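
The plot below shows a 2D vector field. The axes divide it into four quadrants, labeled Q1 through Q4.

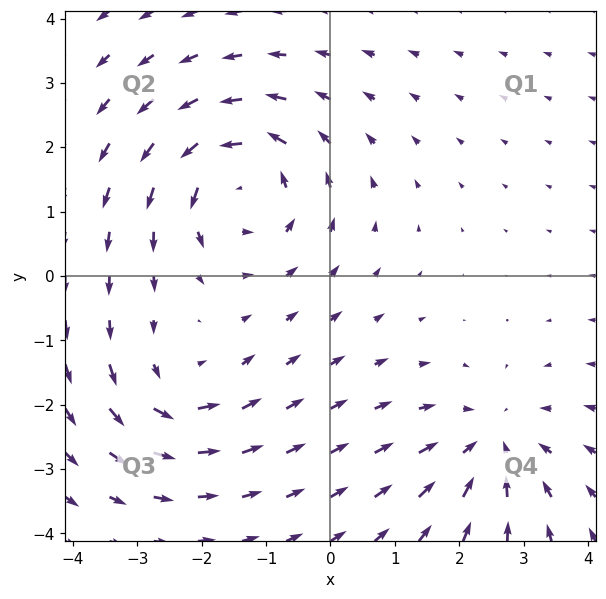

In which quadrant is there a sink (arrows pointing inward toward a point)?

Q4

The sink sits at approximately (2.5, -2.6), which lies in quadrant Q4. The divergence there is about -4, negative as expected for a sink.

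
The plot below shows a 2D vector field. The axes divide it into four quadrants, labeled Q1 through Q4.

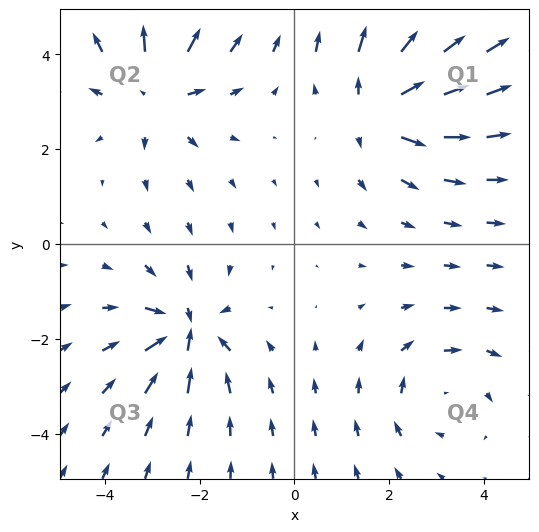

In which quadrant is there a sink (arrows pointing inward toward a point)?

Q3

The sink sits at approximately (-2.3, -1.8), which lies in quadrant Q3. The divergence there is about -5, negative as expected for a sink.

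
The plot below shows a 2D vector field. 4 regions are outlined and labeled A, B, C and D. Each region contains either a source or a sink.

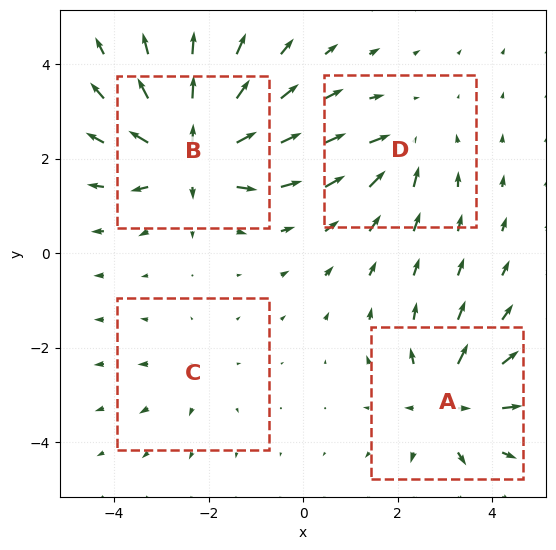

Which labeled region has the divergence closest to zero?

Divergence at each region's feature centre — A: about +6, B: about +8, C: about +2, D: about -4. Region C is closest to zero.

C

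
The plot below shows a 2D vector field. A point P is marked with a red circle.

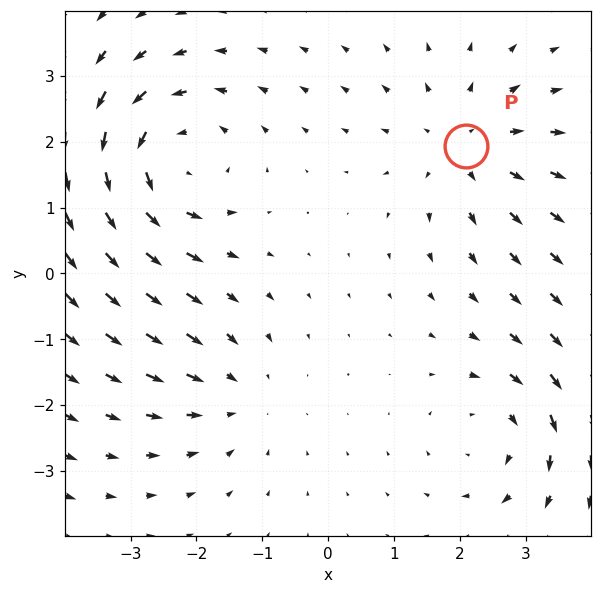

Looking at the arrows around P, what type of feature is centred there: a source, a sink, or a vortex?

source

At P (2.1, 1.9) the arrows spread outward. Divergence about +3, curl ≈0 — positive divergence with near-zero curl is a source.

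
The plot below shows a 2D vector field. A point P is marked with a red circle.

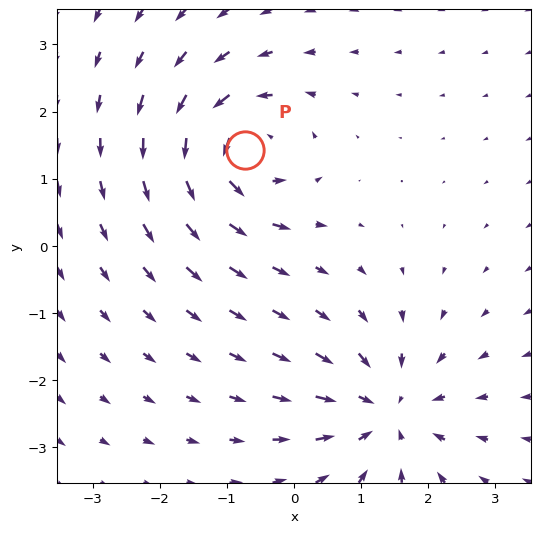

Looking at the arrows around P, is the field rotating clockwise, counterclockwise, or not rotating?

counterclockwise

Near P at (-0.7, 1.4) the arrows circulate counterclockwise. The curl (z-component) there is about +6; positive curl means counterclockwise rotation.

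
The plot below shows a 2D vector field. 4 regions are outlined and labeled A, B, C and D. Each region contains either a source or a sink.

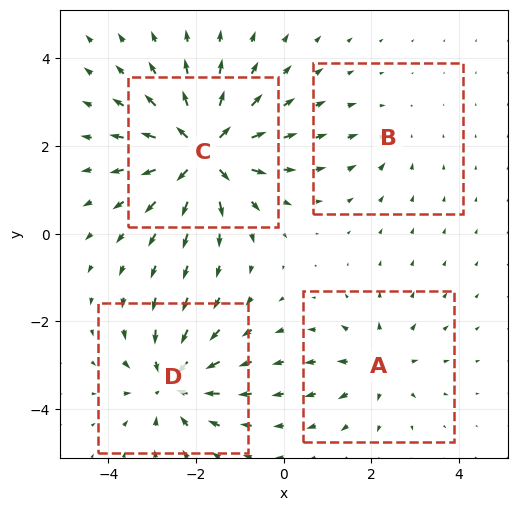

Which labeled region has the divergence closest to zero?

B

Divergence at each region's feature centre — A: about +4, B: about -2, C: about +9, D: about -6. Region B is closest to zero.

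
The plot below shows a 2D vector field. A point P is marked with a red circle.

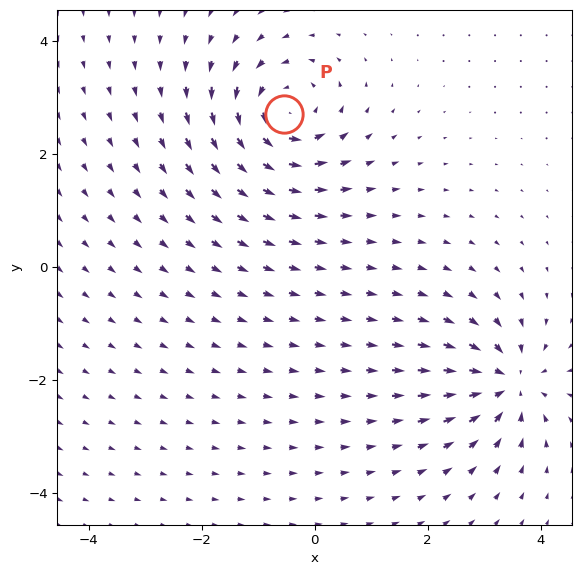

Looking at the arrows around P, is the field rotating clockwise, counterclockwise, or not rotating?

Near P at (-0.5, 2.7) the arrows circulate counterclockwise. The curl (z-component) there is about +6; positive curl means counterclockwise rotation.

counterclockwise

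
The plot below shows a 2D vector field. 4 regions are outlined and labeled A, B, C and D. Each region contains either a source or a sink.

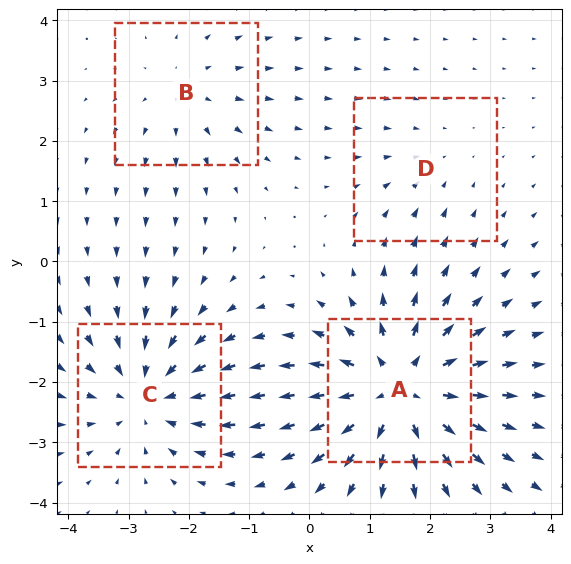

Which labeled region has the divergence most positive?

A

Divergence at each region's feature centre — A: about +6, B: about +3, C: about -5, D: about -2. Region A is most positive.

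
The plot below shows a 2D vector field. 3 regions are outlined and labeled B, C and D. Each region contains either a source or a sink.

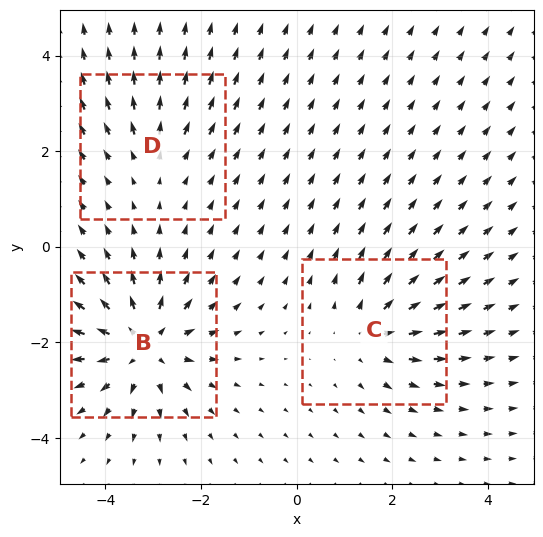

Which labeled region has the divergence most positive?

B

Divergence at each region's feature centre — B: about +5, C: about +3, D: about +2. Region B is most positive.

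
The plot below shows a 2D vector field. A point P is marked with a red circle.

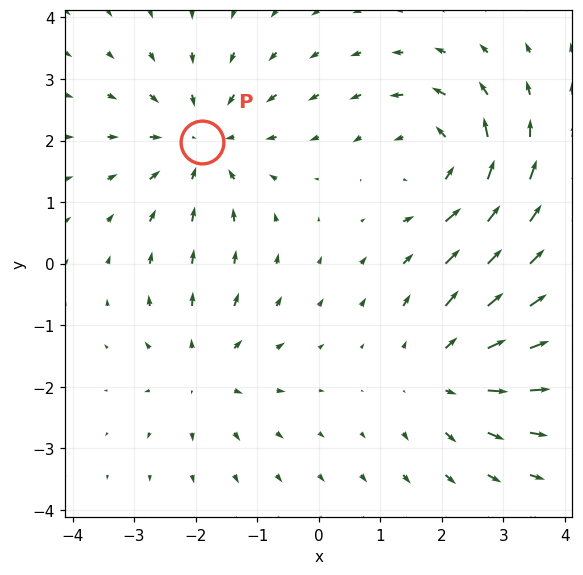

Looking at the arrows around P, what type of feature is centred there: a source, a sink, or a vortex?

sink

At P (-1.9, 2.0) the arrows converge inward. Divergence about -3, curl ≈0 — negative divergence with near-zero curl is a sink.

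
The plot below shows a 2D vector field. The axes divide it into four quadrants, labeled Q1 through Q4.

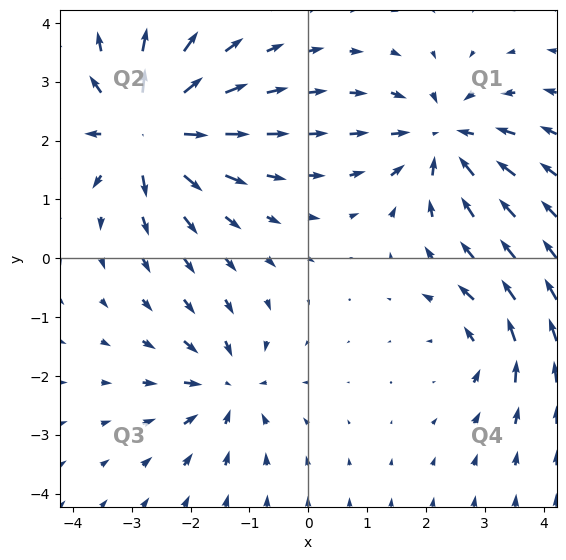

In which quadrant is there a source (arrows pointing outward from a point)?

The source sits at approximately (-2.7, 2.2), which lies in quadrant Q2. The divergence there is about +7, positive as expected for a source.

Q2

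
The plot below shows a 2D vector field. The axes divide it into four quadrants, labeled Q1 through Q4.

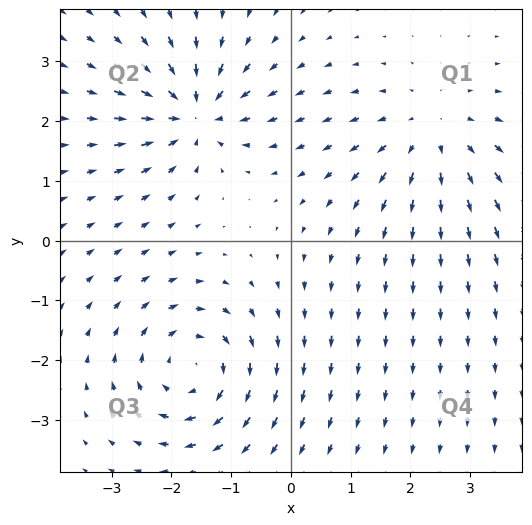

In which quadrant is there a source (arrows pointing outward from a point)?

The source sits at approximately (2.4, 1.8), which lies in quadrant Q1. The divergence there is about +2, positive as expected for a source.

Q1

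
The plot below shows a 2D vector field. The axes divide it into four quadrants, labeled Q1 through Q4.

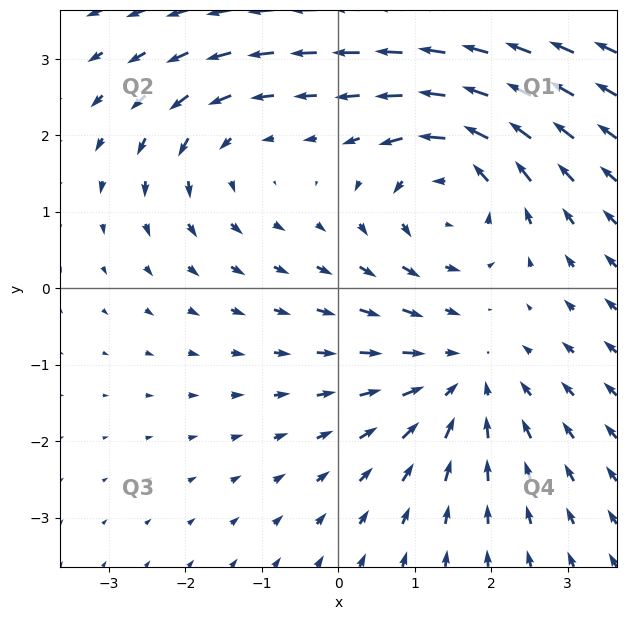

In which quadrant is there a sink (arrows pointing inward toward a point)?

The sink sits at approximately (1.6, -1.2), which lies in quadrant Q4. The divergence there is about -3, negative as expected for a sink.

Q4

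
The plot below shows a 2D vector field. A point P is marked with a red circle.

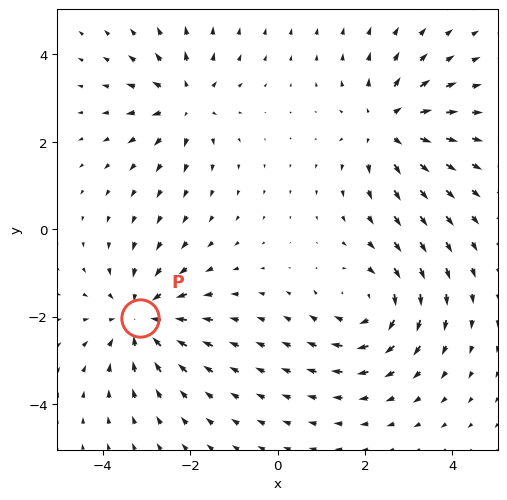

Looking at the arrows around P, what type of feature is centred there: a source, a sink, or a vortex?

At P (-3.1, -2.0) the arrows converge inward. Divergence about -5, curl ≈0 — negative divergence with near-zero curl is a sink.

sink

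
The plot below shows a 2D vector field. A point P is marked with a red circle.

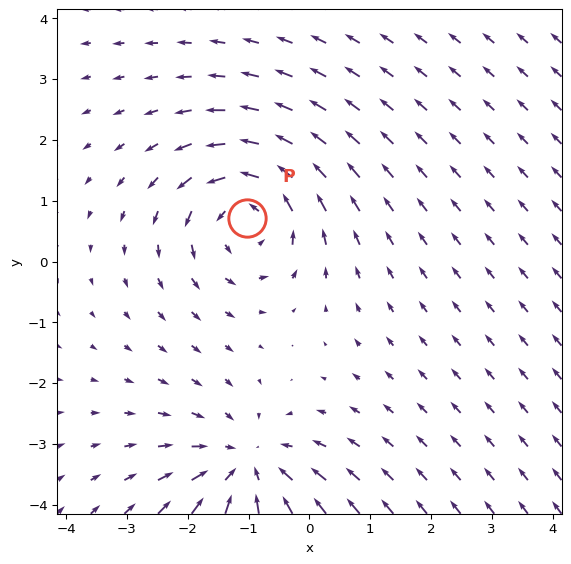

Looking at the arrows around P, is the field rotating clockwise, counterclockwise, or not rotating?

counterclockwise

Near P at (-1.0, 0.7) the arrows circulate counterclockwise. The curl (z-component) there is about +3; positive curl means counterclockwise rotation.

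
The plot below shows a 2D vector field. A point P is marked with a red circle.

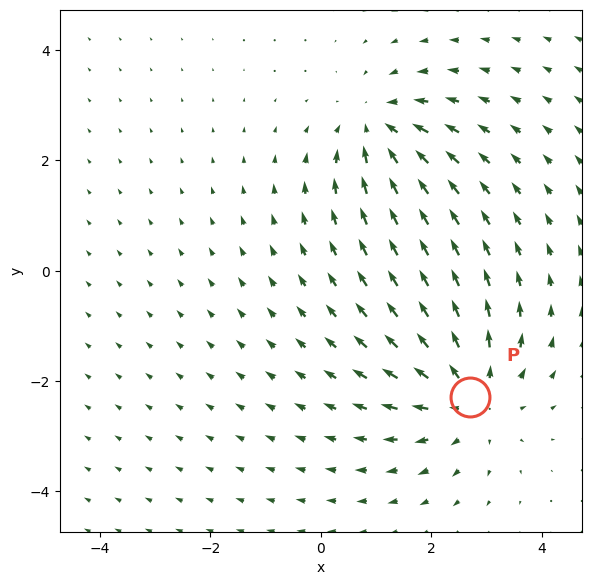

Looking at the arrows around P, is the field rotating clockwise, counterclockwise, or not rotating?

Near P at (2.7, -2.3) the arrows show no circulation. The curl there is ≈0.

not rotating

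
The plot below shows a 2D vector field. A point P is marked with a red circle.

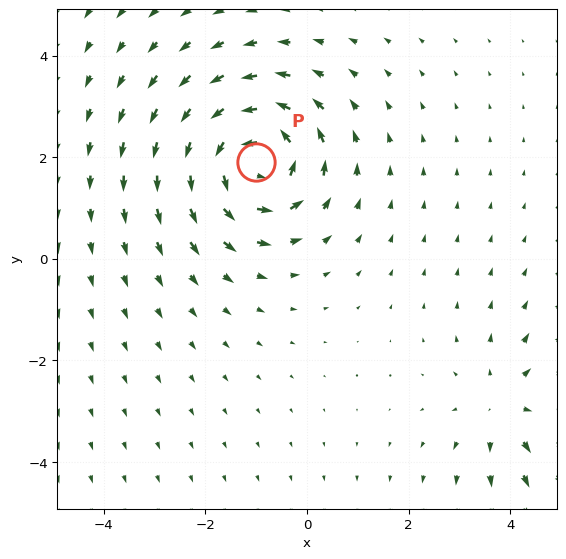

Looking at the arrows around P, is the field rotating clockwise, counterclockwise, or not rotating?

Near P at (-1.0, 1.9) the arrows circulate counterclockwise. The curl (z-component) there is about +5; positive curl means counterclockwise rotation.

counterclockwise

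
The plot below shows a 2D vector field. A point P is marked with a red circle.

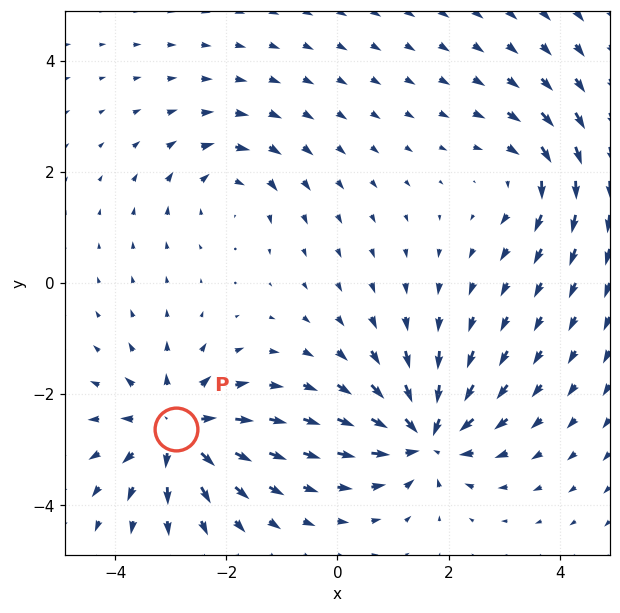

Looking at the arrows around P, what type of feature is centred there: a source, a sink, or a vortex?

At P (-2.9, -2.6) the arrows spread outward. Divergence about +6, curl ≈0 — positive divergence with near-zero curl is a source.

source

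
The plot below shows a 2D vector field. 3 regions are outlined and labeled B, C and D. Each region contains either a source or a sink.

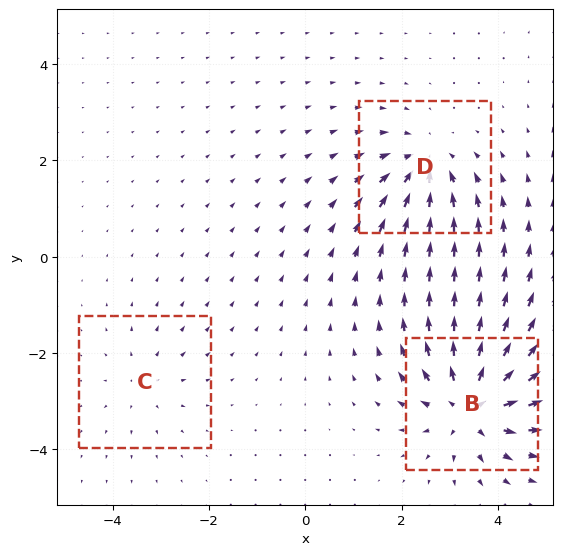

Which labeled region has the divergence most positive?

B

Divergence at each region's feature centre — B: about +6, C: about +2, D: about -4. Region B is most positive.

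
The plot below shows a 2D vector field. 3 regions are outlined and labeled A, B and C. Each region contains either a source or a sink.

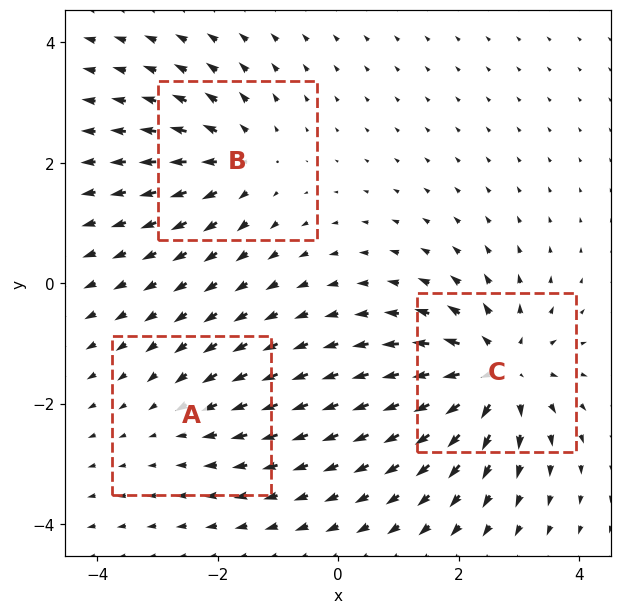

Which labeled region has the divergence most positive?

Divergence at each region's feature centre — A: about -2, B: about +3, C: about +5. Region C is most positive.

C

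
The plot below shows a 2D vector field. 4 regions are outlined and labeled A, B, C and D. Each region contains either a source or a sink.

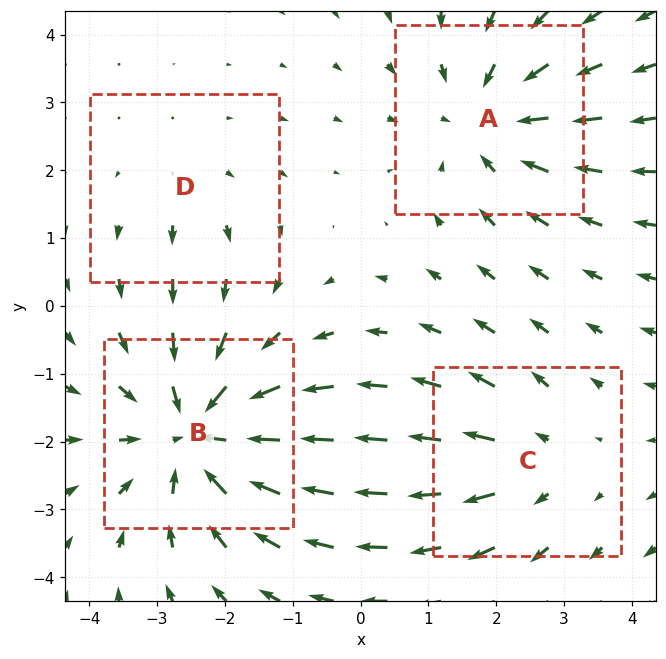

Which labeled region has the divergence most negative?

B

Divergence at each region's feature centre — A: about -4, B: about -6, C: about +3, D: about +2. Region B is most negative.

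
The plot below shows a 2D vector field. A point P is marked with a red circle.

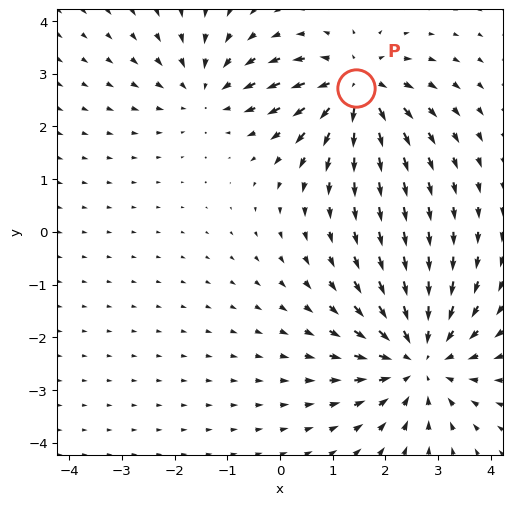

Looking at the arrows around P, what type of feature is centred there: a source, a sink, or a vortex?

At P (1.4, 2.7) the arrows spread outward. Divergence about +5, curl ≈0 — positive divergence with near-zero curl is a source.

source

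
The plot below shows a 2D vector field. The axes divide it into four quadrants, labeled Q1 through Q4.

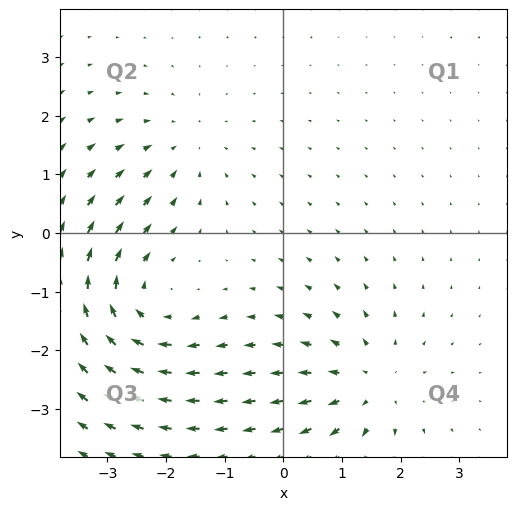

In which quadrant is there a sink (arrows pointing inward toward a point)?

The sink sits at approximately (-1.7, 1.5), which lies in quadrant Q2. The divergence there is about -2, negative as expected for a sink.

Q2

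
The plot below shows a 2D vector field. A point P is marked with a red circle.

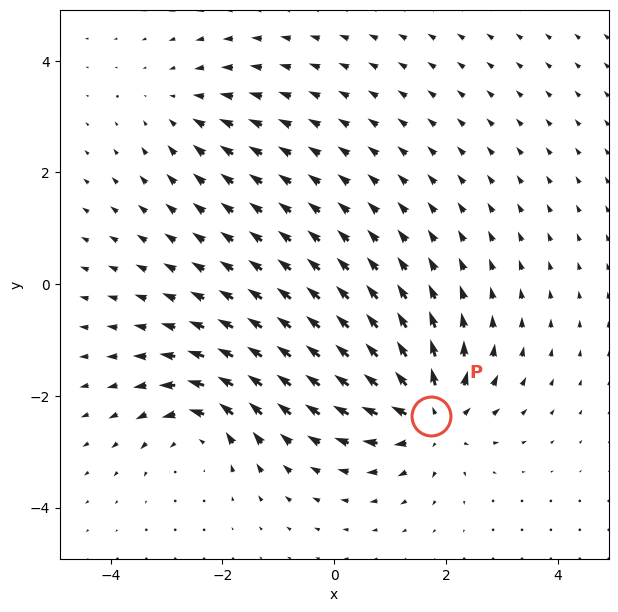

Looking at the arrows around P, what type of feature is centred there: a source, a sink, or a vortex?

source

At P (1.7, -2.4) the arrows spread outward. Divergence about +6, curl ≈0 — positive divergence with near-zero curl is a source.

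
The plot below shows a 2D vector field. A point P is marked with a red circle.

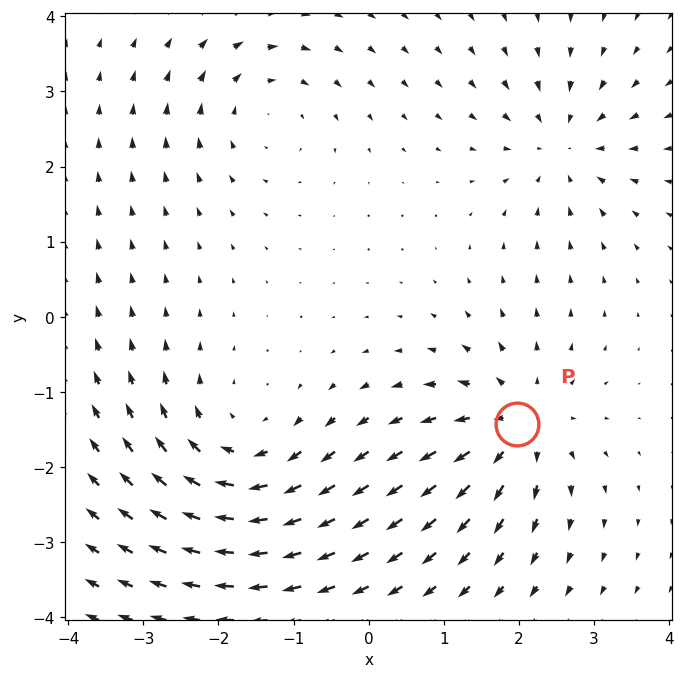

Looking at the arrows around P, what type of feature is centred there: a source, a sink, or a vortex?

source

At P (2.0, -1.4) the arrows spread outward. Divergence about +4, curl ≈0 — positive divergence with near-zero curl is a source.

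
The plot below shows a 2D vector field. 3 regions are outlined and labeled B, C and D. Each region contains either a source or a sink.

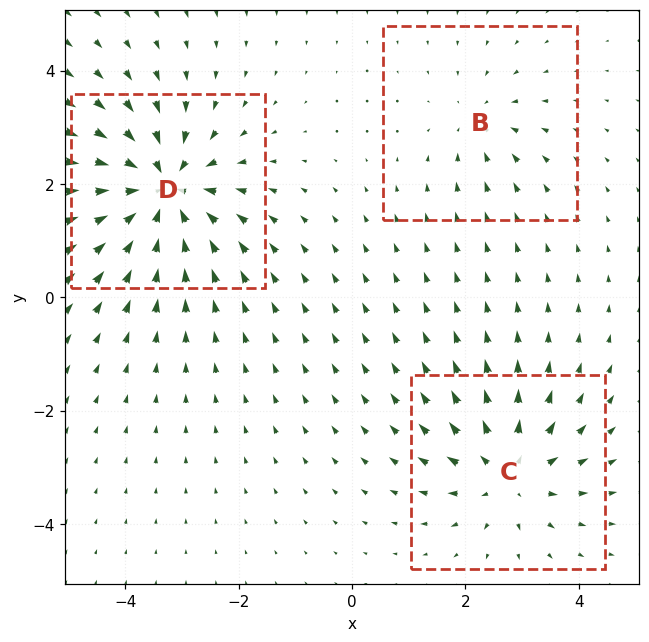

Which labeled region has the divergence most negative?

D

Divergence at each region's feature centre — B: about -2, C: about +4, D: about -5. Region D is most negative.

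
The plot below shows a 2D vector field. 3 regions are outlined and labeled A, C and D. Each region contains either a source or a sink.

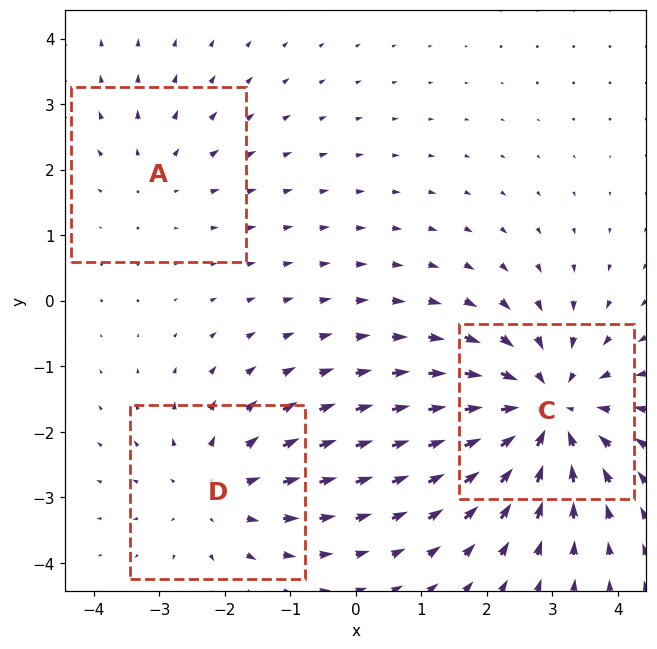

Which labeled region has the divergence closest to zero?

A

Divergence at each region's feature centre — A: about +2, C: about -5, D: about +3. Region A is closest to zero.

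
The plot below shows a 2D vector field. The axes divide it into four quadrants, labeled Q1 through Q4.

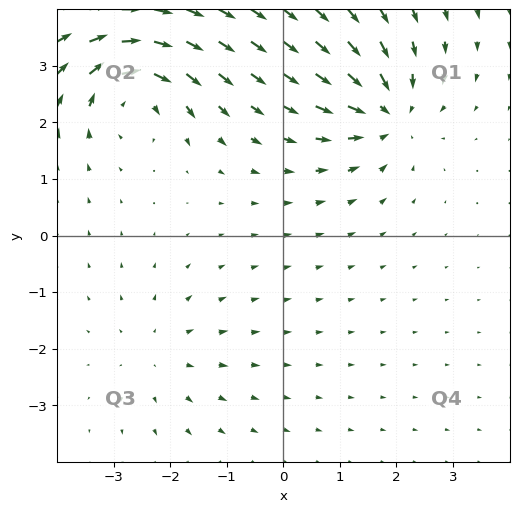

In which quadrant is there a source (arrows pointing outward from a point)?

Q3

The source sits at approximately (-2.2, -2.1), which lies in quadrant Q3. The divergence there is about +2, positive as expected for a source.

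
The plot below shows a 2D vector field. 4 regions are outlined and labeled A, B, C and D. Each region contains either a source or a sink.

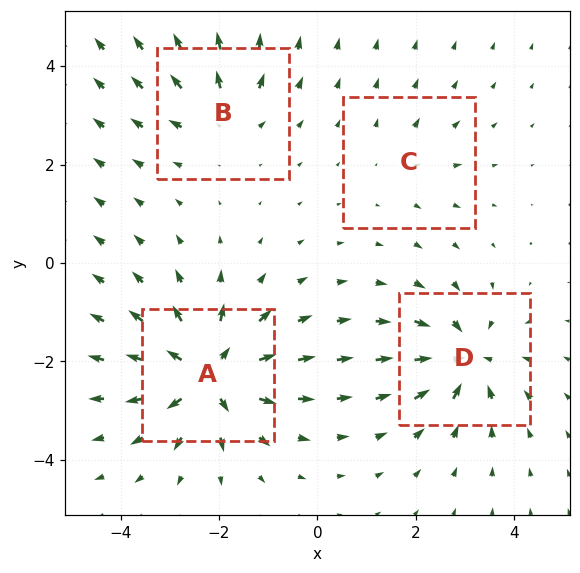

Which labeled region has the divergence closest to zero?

Divergence at each region's feature centre — A: about +9, B: about +4, C: about +2, D: about -6. Region C is closest to zero.

C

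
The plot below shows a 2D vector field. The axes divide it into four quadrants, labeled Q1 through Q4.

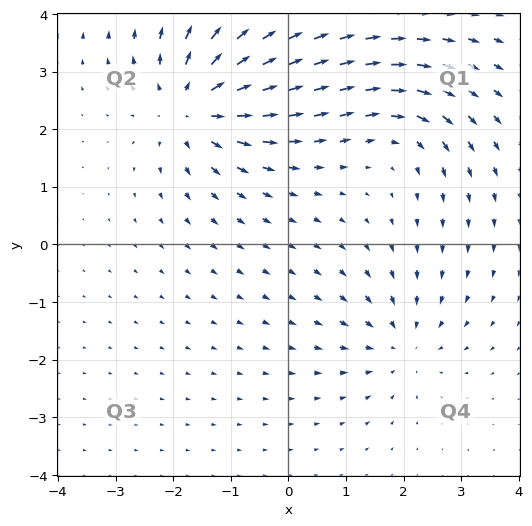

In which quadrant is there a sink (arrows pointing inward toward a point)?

Q4

The sink sits at approximately (2.0, -1.7), which lies in quadrant Q4. The divergence there is about -3, negative as expected for a sink.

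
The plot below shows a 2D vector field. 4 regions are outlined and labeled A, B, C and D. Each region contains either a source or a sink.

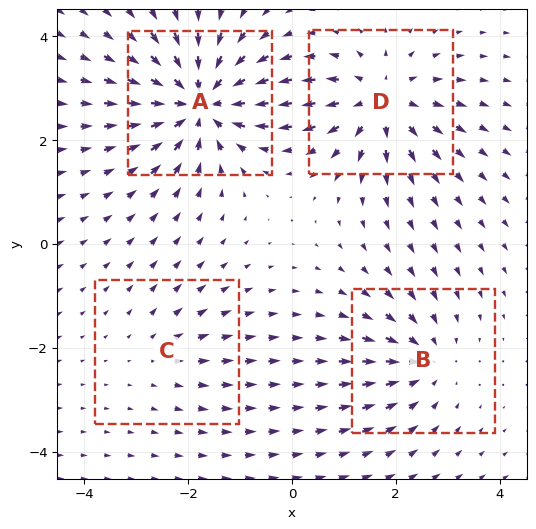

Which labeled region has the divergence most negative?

Divergence at each region's feature centre — A: about -7, B: about -4, C: about +2, D: about +5. Region A is most negative.

A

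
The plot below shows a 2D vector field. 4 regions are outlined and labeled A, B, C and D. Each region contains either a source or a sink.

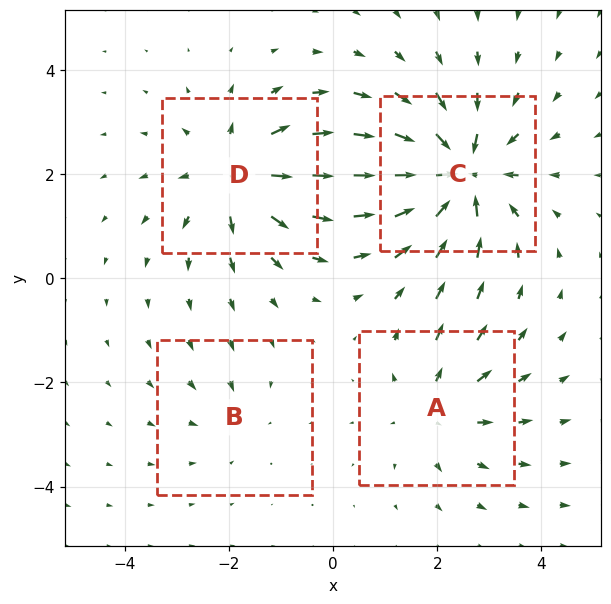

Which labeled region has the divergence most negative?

C

Divergence at each region's feature centre — A: about +4, B: about -2, C: about -7, D: about +5. Region C is most negative.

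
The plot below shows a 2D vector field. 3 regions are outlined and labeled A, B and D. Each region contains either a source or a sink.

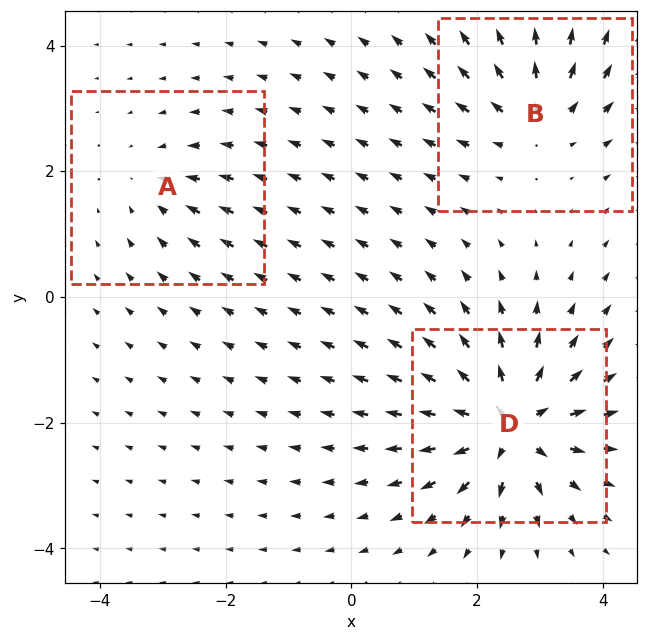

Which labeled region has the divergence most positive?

Divergence at each region's feature centre — A: about -2, B: about +4, D: about +7. Region D is most positive.

D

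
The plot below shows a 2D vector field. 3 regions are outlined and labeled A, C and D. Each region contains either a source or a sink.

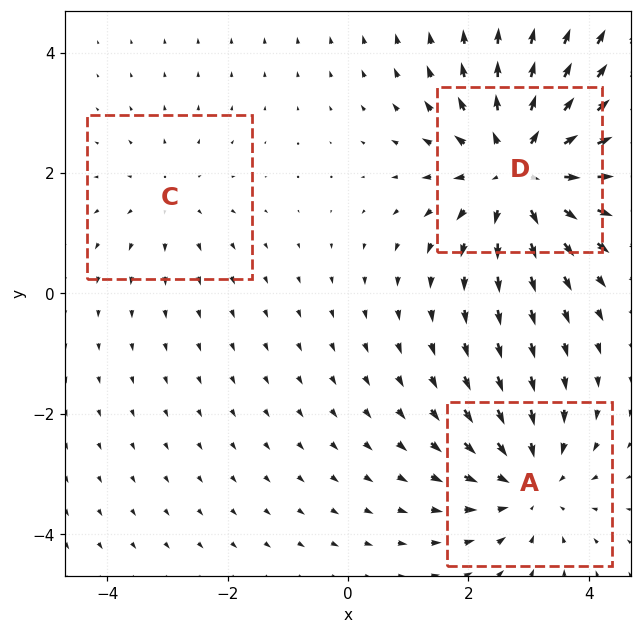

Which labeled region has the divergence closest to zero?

Divergence at each region's feature centre — A: about -3, C: about +2, D: about +4. Region C is closest to zero.

C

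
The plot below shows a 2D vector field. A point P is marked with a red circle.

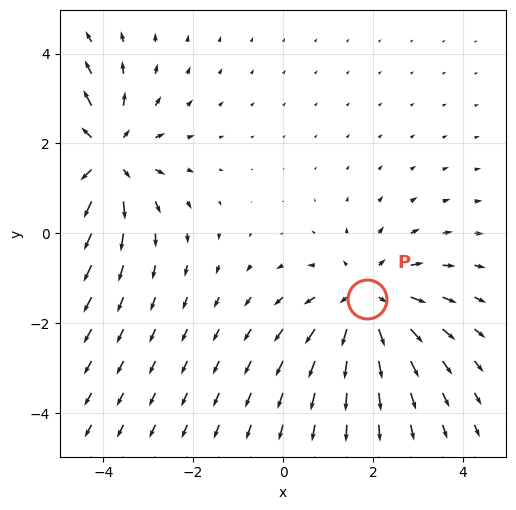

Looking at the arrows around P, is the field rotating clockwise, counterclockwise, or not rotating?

not rotating

Near P at (1.9, -1.5) the arrows show no circulation. The curl there is ≈0.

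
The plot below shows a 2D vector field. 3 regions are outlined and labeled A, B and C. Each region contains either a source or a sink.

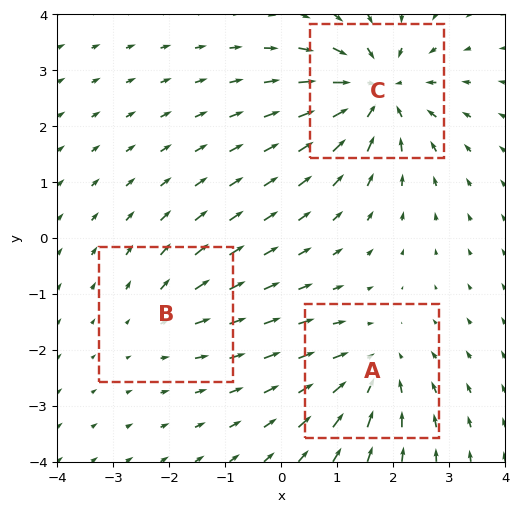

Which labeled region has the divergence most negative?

C

Divergence at each region's feature centre — A: about -3, B: about +2, C: about -5. Region C is most negative.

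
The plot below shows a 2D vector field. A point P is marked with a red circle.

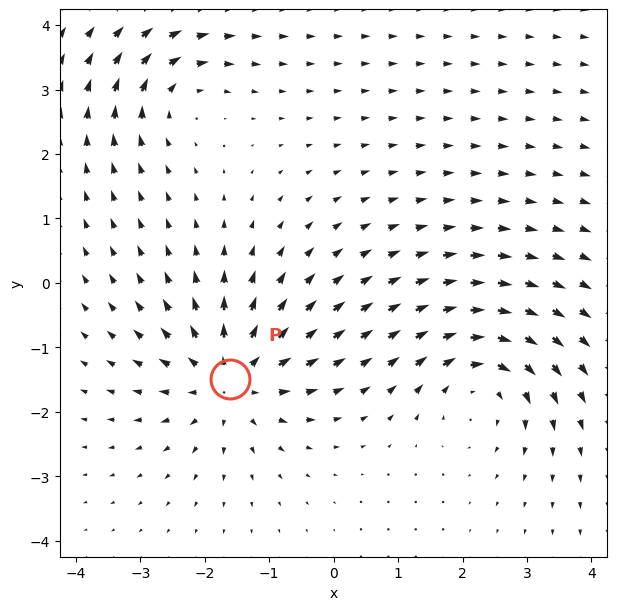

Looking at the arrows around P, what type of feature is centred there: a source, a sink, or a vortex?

source

At P (-1.6, -1.5) the arrows spread outward. Divergence about +5, curl ≈0 — positive divergence with near-zero curl is a source.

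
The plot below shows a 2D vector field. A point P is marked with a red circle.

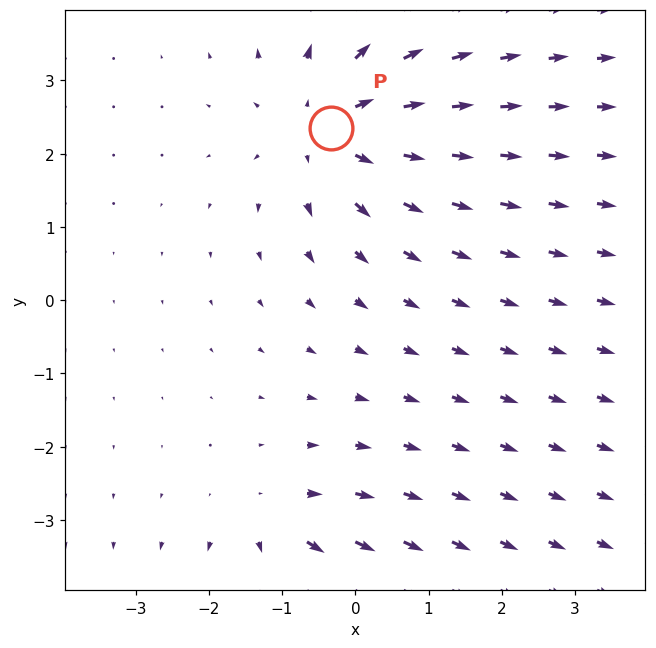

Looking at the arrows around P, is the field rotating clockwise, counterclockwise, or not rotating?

not rotating

Near P at (-0.3, 2.3) the arrows show no circulation. The curl there is ≈0.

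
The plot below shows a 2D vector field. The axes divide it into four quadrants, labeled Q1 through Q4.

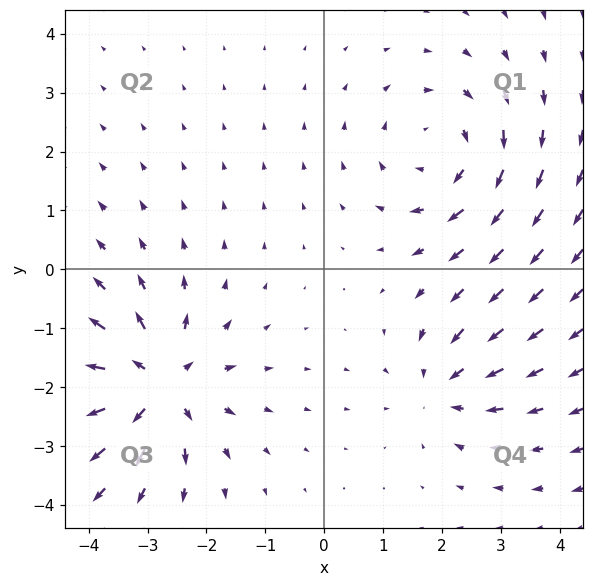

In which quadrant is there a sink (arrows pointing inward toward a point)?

The sink sits at approximately (2.0, -2.0), which lies in quadrant Q4. The divergence there is about -3, negative as expected for a sink.

Q4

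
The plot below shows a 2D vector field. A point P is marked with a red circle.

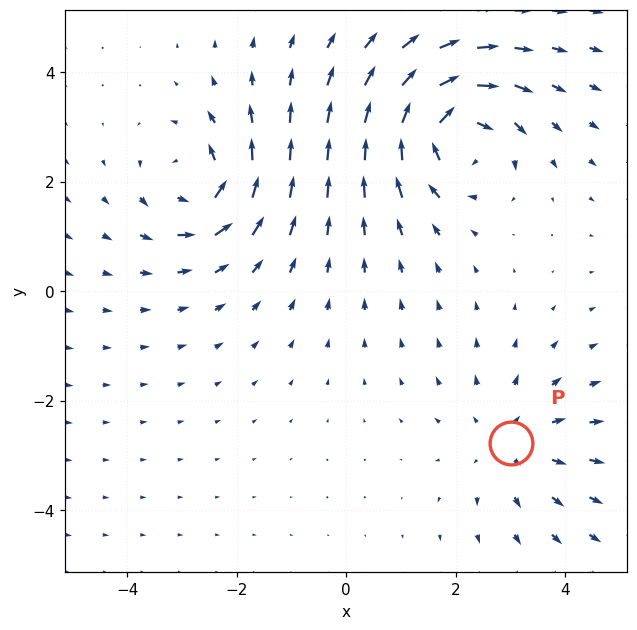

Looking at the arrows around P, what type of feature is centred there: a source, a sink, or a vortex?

source

At P (3.0, -2.8) the arrows spread outward. Divergence about +2, curl ≈0 — positive divergence with near-zero curl is a source.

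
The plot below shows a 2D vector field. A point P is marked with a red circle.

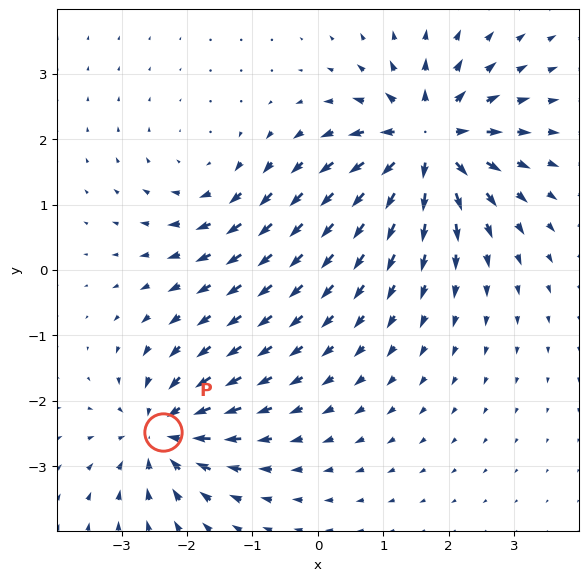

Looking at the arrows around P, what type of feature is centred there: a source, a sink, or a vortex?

sink

At P (-2.4, -2.5) the arrows converge inward. Divergence about -5, curl ≈0 — negative divergence with near-zero curl is a sink.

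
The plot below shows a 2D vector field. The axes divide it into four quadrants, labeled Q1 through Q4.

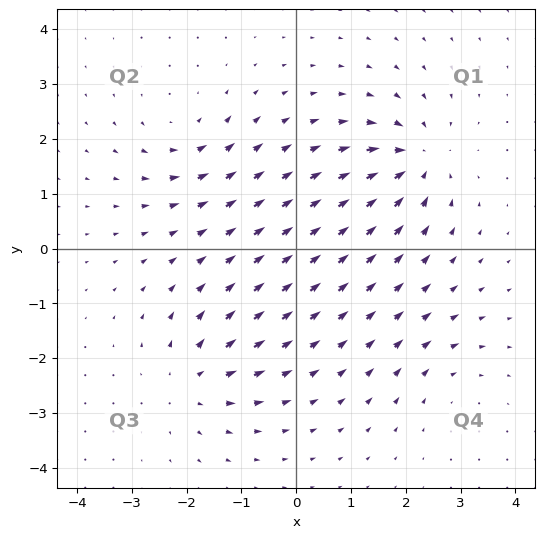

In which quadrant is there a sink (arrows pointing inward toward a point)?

The sink sits at approximately (2.2, 1.6), which lies in quadrant Q1. The divergence there is about -6, negative as expected for a sink.

Q1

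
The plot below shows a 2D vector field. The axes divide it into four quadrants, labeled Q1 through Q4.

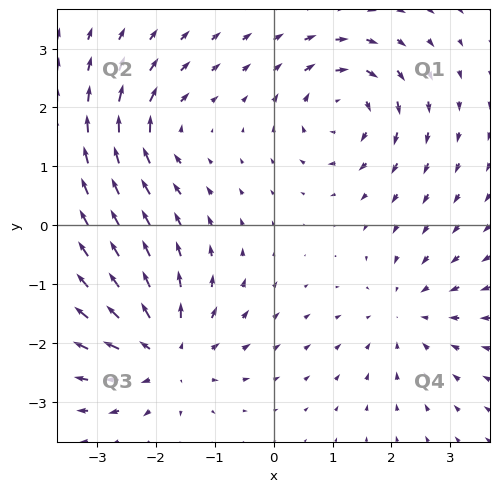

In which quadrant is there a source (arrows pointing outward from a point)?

The source sits at approximately (-1.8, -2.2), which lies in quadrant Q3. The divergence there is about +5, positive as expected for a source.

Q3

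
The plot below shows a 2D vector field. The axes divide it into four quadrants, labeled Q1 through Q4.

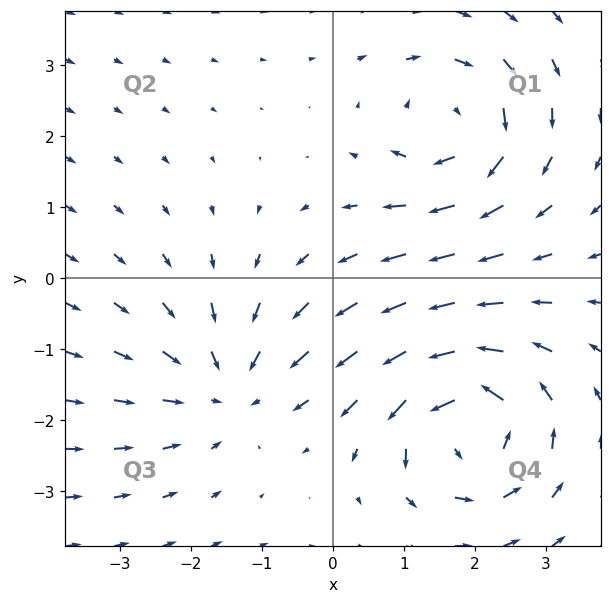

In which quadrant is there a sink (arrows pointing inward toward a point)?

Q3

The sink sits at approximately (-1.5, -1.5), which lies in quadrant Q3. The divergence there is about -3, negative as expected for a sink.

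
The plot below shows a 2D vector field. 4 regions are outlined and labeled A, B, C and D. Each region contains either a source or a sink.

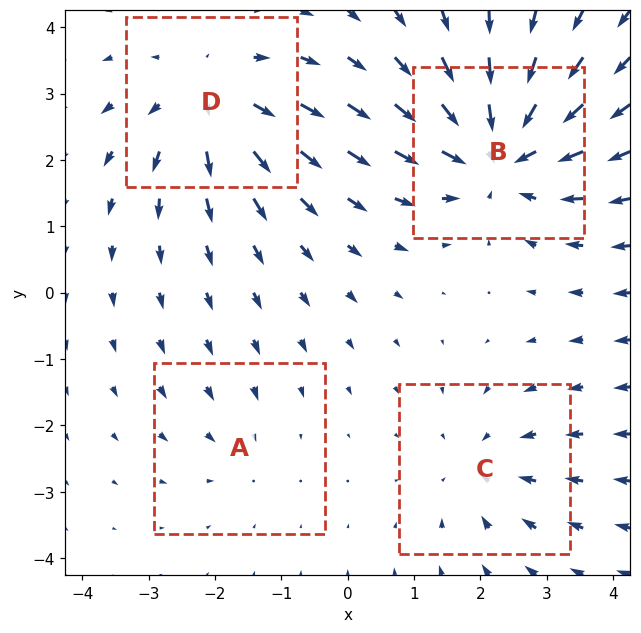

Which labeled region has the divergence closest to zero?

A

Divergence at each region's feature centre — A: about -2, B: about -6, C: about -3, D: about +5. Region A is closest to zero.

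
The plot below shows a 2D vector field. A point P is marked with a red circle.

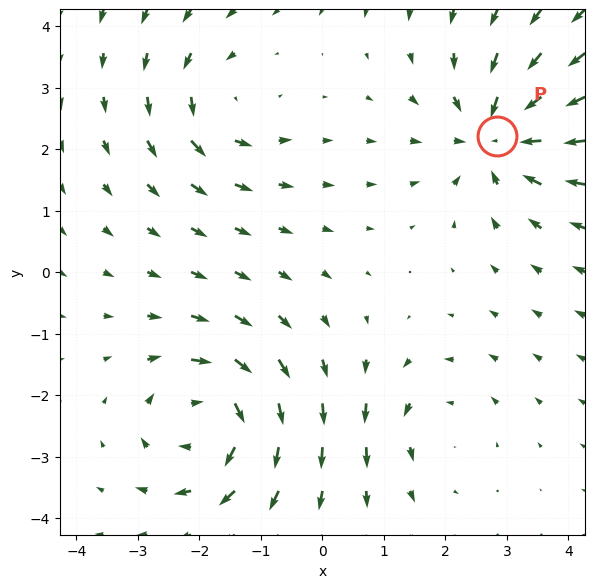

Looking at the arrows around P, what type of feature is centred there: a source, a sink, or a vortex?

At P (2.8, 2.2) the arrows converge inward. Divergence about -6, curl ≈0 — negative divergence with near-zero curl is a sink.

sink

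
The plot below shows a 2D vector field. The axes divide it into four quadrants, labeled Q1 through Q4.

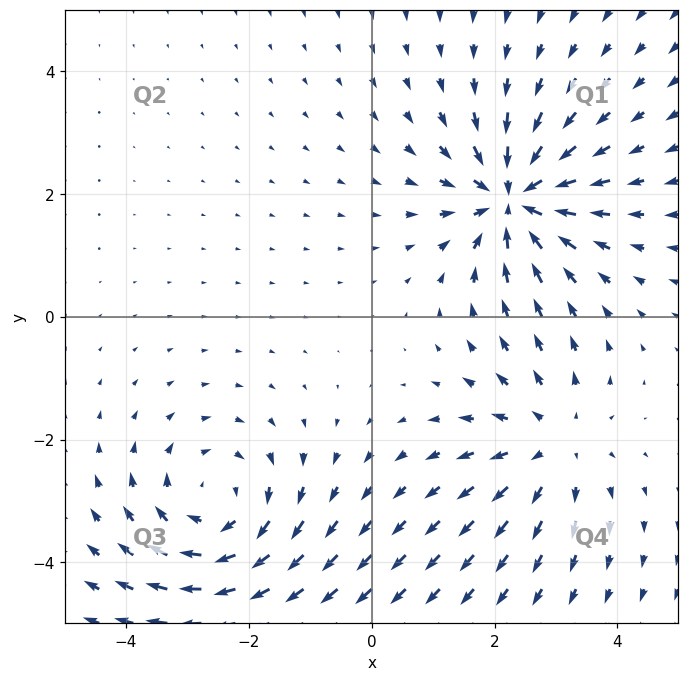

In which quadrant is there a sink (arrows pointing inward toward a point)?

The sink sits at approximately (2.3, 1.9), which lies in quadrant Q1. The divergence there is about -6, negative as expected for a sink.

Q1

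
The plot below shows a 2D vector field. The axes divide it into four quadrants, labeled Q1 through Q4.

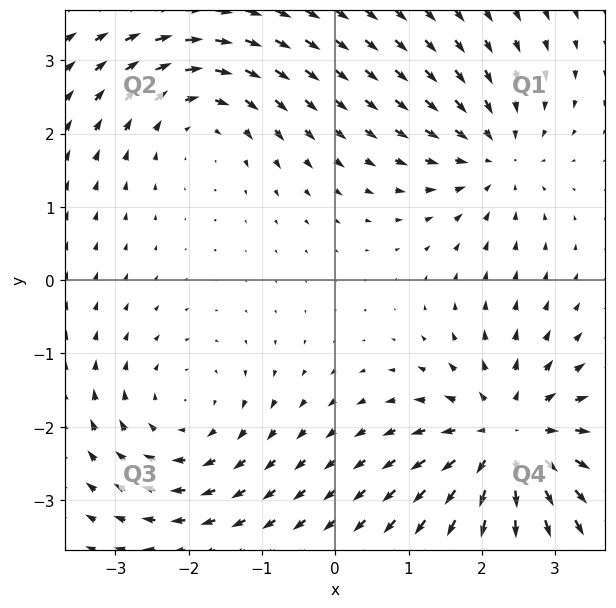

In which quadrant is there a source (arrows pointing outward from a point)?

Q4

The source sits at approximately (2.3, -2.2), which lies in quadrant Q4. The divergence there is about +5, positive as expected for a source.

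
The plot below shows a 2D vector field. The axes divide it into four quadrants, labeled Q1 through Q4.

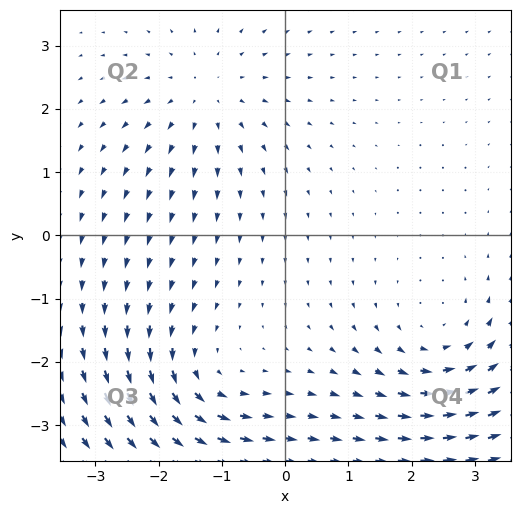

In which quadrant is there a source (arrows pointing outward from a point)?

Q2

The source sits at approximately (-1.3, 2.2), which lies in quadrant Q2. The divergence there is about +3, positive as expected for a source.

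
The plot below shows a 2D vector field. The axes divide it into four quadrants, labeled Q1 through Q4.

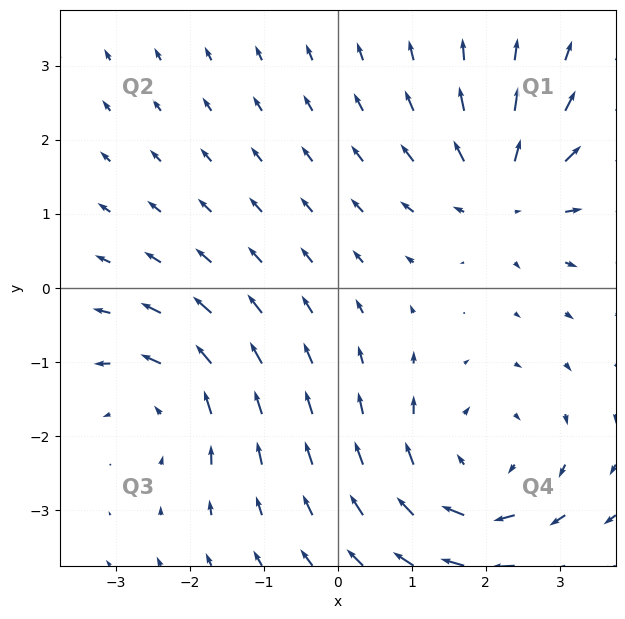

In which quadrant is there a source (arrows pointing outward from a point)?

The source sits at approximately (2.2, 1.3), which lies in quadrant Q1. The divergence there is about +4, positive as expected for a source.

Q1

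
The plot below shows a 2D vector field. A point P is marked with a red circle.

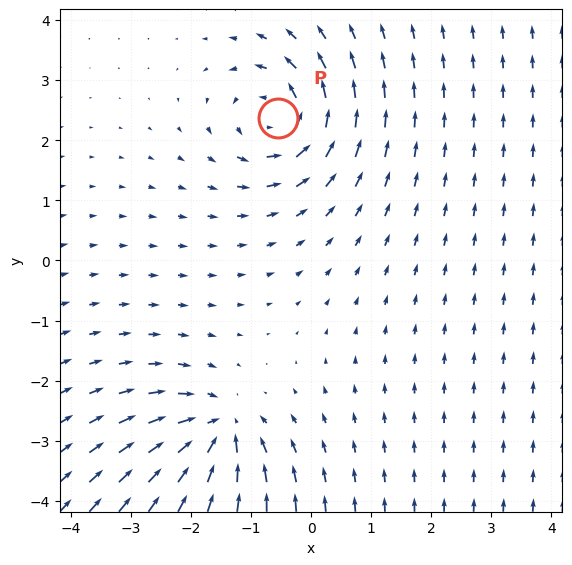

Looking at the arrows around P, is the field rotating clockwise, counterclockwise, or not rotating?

counterclockwise

Near P at (-0.5, 2.4) the arrows circulate counterclockwise. The curl (z-component) there is about +4; positive curl means counterclockwise rotation.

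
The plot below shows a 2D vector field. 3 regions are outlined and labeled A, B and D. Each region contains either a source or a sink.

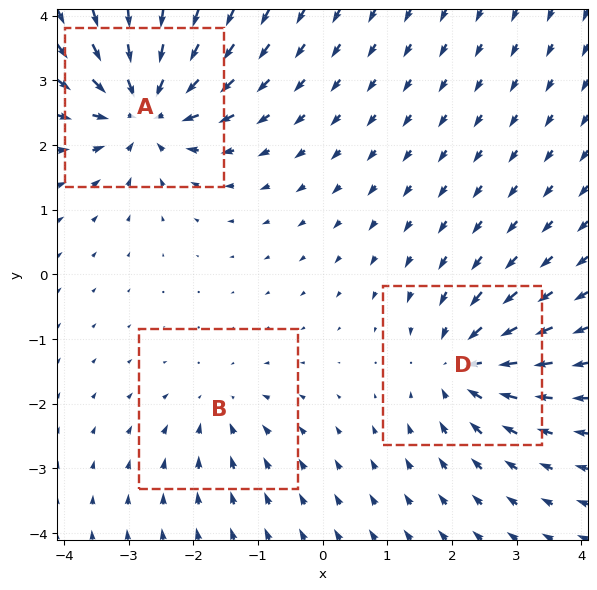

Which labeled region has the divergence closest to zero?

Divergence at each region's feature centre — A: about -6, B: about -2, D: about -4. Region B is closest to zero.

B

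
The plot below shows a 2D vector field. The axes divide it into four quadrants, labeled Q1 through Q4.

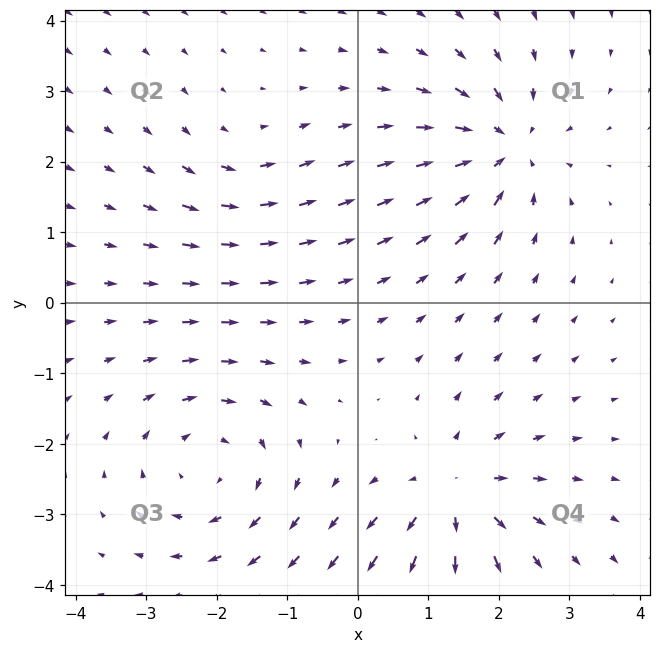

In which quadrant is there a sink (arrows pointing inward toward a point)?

Q1

The sink sits at approximately (2.1, 2.2), which lies in quadrant Q1. The divergence there is about -6, negative as expected for a sink.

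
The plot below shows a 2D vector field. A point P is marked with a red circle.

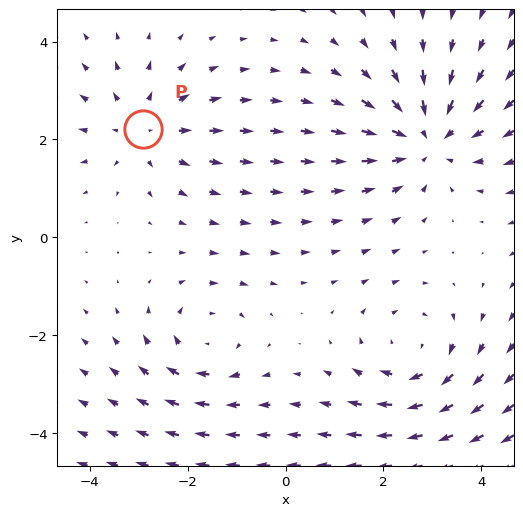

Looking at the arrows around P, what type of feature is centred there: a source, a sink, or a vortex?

source

At P (-2.9, 2.2) the arrows spread outward. Divergence about +2, curl ≈0 — positive divergence with near-zero curl is a source.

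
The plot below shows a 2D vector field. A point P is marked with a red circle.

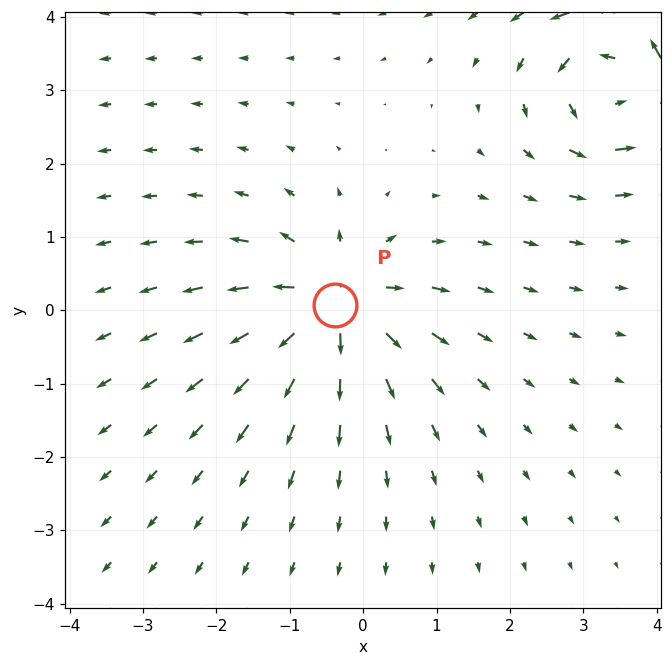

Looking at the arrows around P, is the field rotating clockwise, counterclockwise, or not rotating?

not rotating

Near P at (-0.4, 0.1) the arrows show no circulation. The curl there is ≈0.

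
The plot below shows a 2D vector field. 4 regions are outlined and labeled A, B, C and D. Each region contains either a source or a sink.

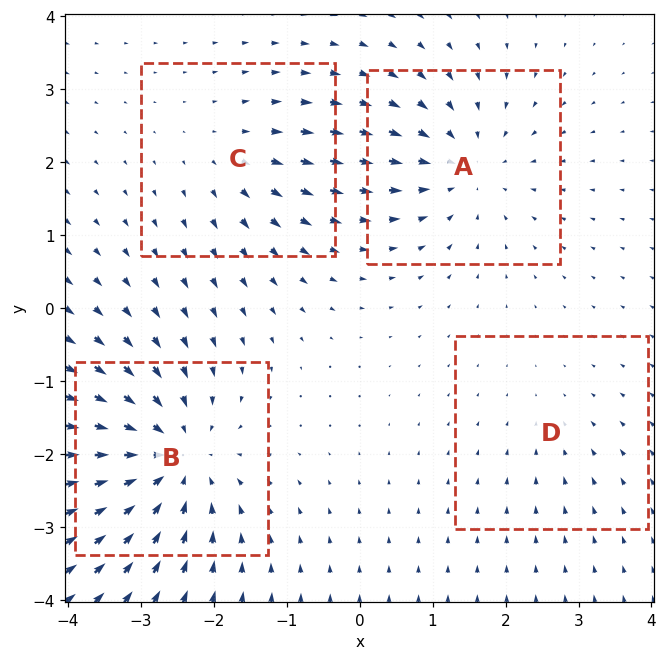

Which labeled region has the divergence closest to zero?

D

Divergence at each region's feature centre — A: about -5, B: about -6, C: about +3, D: about -2. Region D is closest to zero.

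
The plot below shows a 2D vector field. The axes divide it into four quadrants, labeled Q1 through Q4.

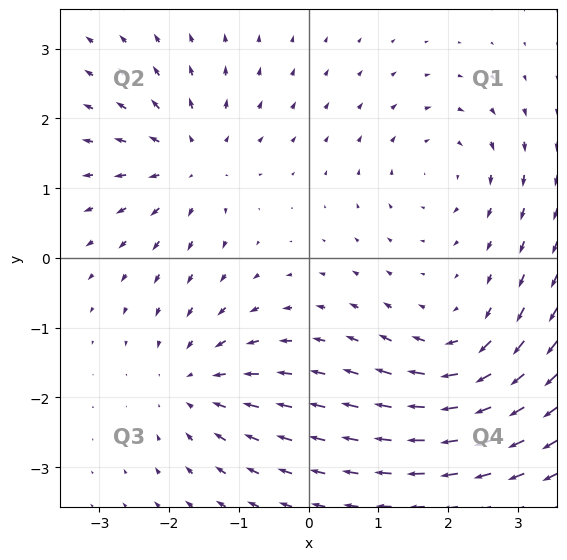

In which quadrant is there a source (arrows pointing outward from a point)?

Q2

The source sits at approximately (-1.7, 1.4), which lies in quadrant Q2. The divergence there is about +4, positive as expected for a source.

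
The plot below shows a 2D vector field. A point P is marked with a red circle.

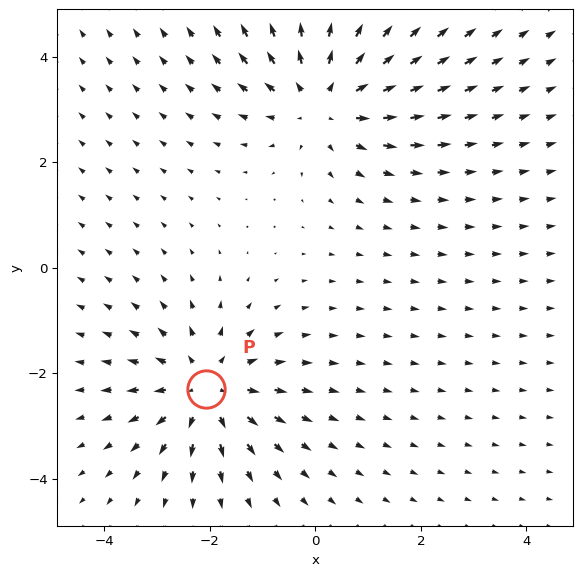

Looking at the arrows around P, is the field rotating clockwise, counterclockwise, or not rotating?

not rotating

Near P at (-2.1, -2.3) the arrows show no circulation. The curl there is ≈0.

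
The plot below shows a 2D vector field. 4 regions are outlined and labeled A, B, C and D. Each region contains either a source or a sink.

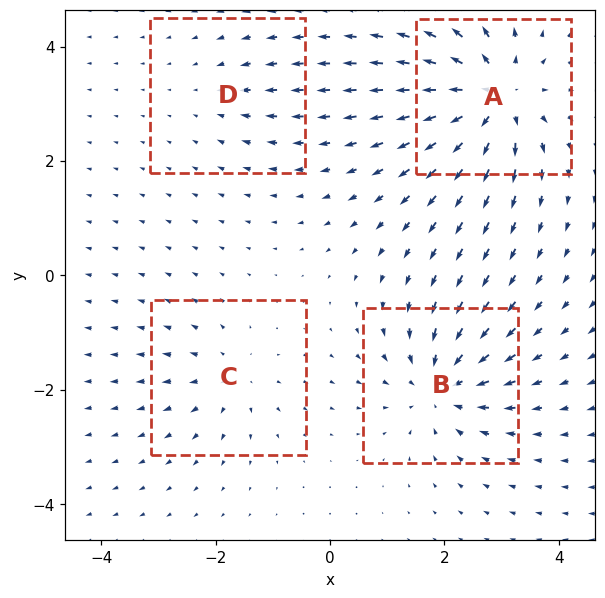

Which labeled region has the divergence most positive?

Divergence at each region's feature centre — A: about +7, B: about -6, C: about +3, D: about -2. Region A is most positive.

A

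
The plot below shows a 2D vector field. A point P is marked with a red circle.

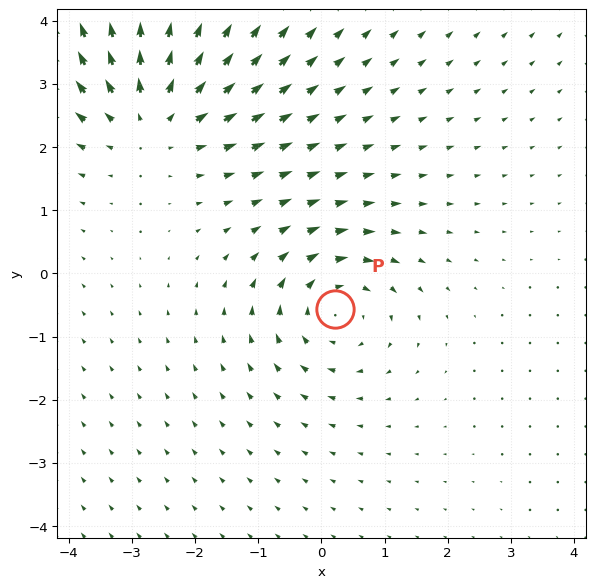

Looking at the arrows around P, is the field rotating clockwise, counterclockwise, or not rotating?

clockwise

Near P at (0.2, -0.6) the arrows circulate clockwise. The curl (z-component) there is about -4; negative curl means clockwise rotation.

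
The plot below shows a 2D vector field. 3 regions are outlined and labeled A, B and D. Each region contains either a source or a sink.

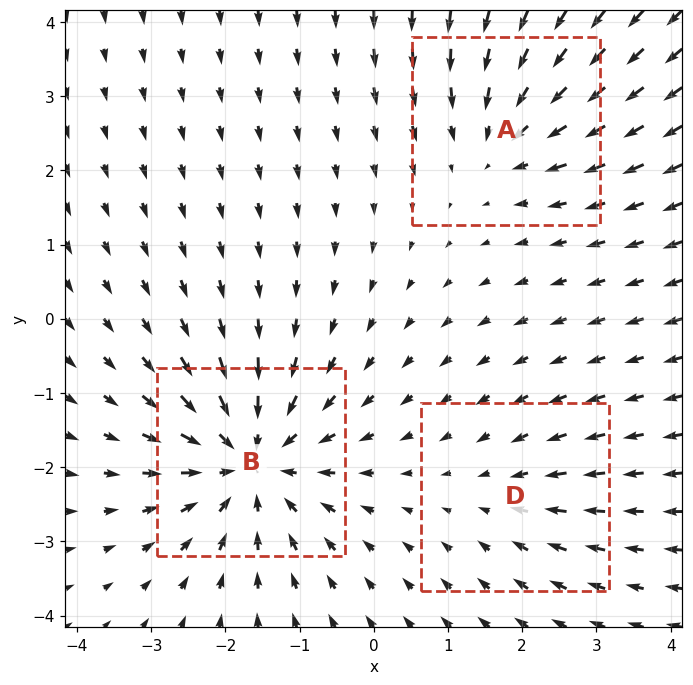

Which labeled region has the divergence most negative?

Divergence at each region's feature centre — A: about -3, B: about -5, D: about -2. Region B is most negative.

B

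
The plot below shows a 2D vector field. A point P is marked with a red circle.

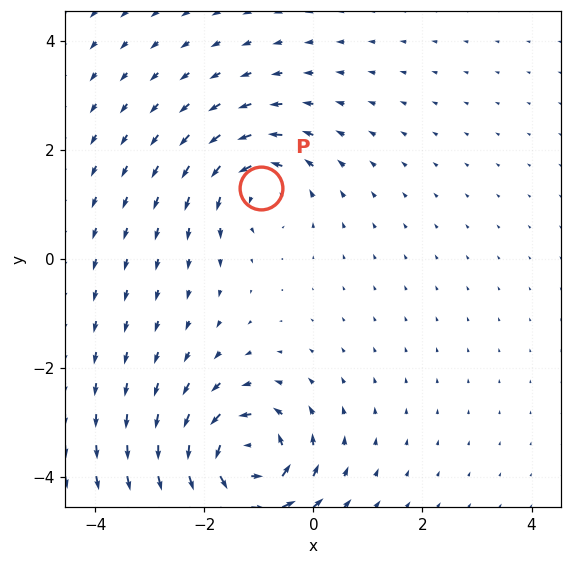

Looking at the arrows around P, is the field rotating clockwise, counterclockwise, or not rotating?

Near P at (-1.0, 1.3) the arrows circulate counterclockwise. The curl (z-component) there is about +4; positive curl means counterclockwise rotation.

counterclockwise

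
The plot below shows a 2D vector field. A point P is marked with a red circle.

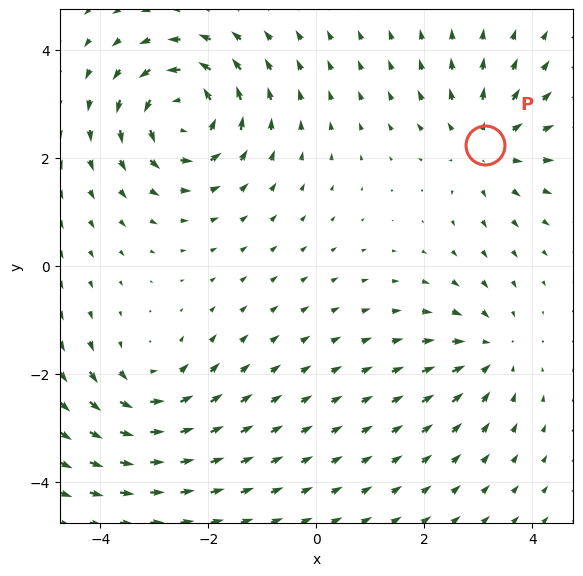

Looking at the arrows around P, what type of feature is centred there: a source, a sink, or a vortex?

source

At P (3.1, 2.2) the arrows spread outward. Divergence about +3, curl ≈0 — positive divergence with near-zero curl is a source.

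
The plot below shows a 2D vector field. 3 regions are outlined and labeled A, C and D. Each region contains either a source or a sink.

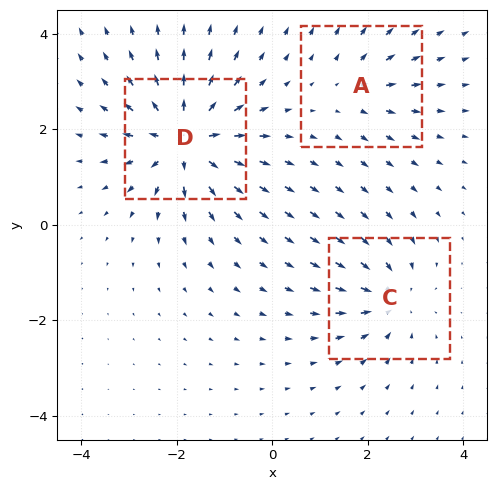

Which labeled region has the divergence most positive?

D

Divergence at each region's feature centre — A: about +2, C: about -4, D: about +6. Region D is most positive.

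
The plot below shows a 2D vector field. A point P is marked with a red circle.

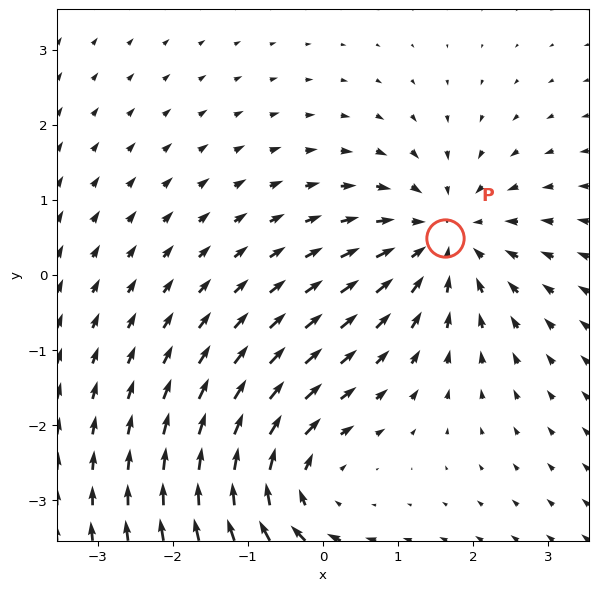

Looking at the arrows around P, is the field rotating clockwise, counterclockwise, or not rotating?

Near P at (1.6, 0.5) the arrows show no circulation. The curl there is ≈0.

not rotating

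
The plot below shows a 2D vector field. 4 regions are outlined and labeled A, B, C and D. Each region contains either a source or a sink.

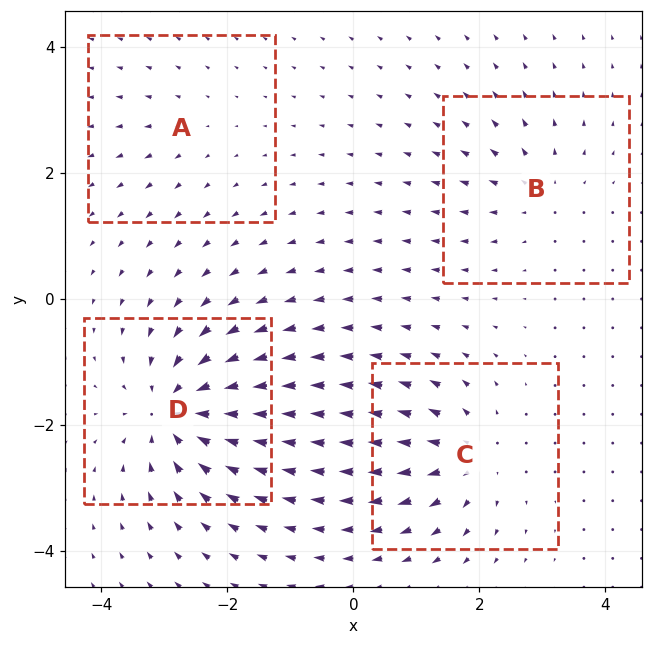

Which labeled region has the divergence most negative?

Divergence at each region's feature centre — A: about +2, B: about +4, C: about +5, D: about -7. Region D is most negative.

D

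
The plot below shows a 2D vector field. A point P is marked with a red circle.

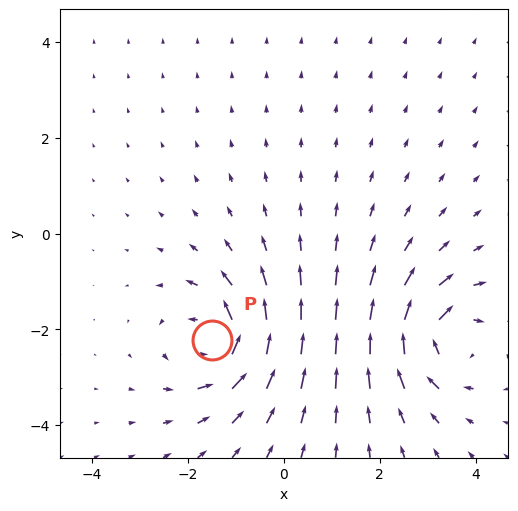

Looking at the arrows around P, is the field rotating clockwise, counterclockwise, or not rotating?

Near P at (-1.5, -2.2) the arrows circulate counterclockwise. The curl (z-component) there is about +5; positive curl means counterclockwise rotation.

counterclockwise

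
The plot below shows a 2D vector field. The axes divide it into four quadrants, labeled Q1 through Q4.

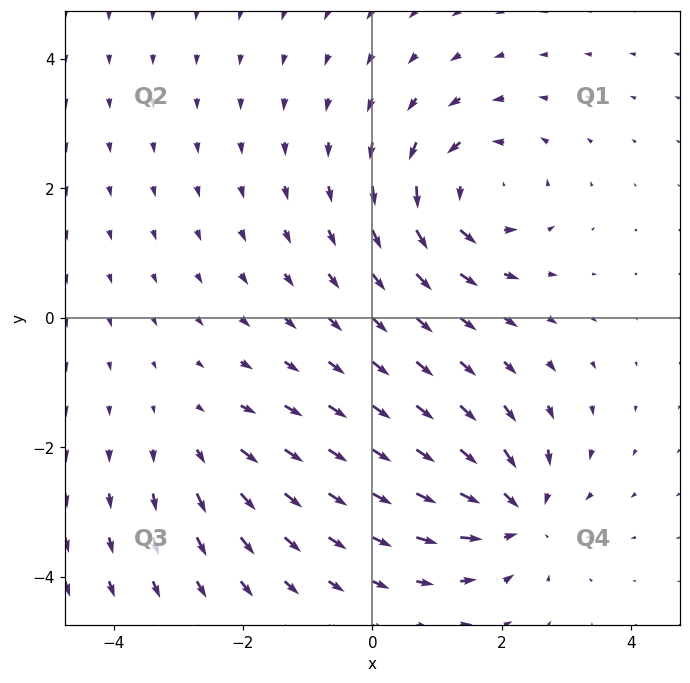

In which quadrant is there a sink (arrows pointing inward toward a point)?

Q4

The sink sits at approximately (2.2, -3.0), which lies in quadrant Q4. The divergence there is about -6, negative as expected for a sink.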